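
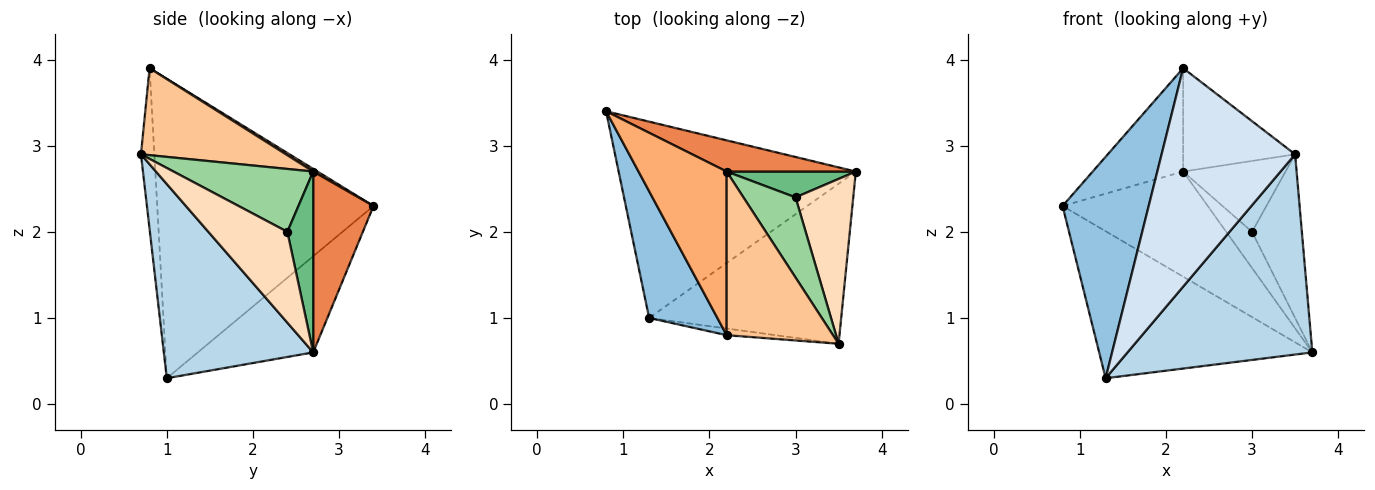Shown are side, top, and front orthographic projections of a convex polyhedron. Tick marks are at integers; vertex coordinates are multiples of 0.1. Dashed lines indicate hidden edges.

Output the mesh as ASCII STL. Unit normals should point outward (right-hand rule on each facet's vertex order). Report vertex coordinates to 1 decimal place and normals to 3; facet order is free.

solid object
 facet normal -0.309 0.570 -0.761
  outer loop
   vertex 1.3 1.0 0.3
   vertex 0.8 3.4 2.3
   vertex 3.7 2.7 0.6
  endloop
 endfacet
 facet normal -0.909 -0.362 0.207
  outer loop
   vertex 2.2 0.8 3.9
   vertex 0.8 3.4 2.3
   vertex 1.3 1.0 0.3
  endloop
 endfacet
 facet normal 0.534 -0.661 -0.528
  outer loop
   vertex 3.5 0.7 2.9
   vertex 1.3 1.0 0.3
   vertex 3.7 2.7 0.6
  endloop
 endfacet
 facet normal -0.100 -0.995 -0.030
  outer loop
   vertex 3.5 0.7 2.9
   vertex 2.2 0.8 3.9
   vertex 1.3 1.0 0.3
  endloop
 endfacet
 facet normal 0.370 0.891 0.264
  outer loop
   vertex 2.2 2.7 2.7
   vertex 3.7 2.7 0.6
   vertex 0.8 3.4 2.3
  endloop
 endfacet
 facet normal 0.025 0.534 0.845
  outer loop
   vertex 2.2 2.7 2.7
   vertex 0.8 3.4 2.3
   vertex 2.2 0.8 3.9
  endloop
 endfacet
 facet normal 0.569 0.439 0.695
  outer loop
   vertex 2.2 2.7 2.7
   vertex 2.2 0.8 3.9
   vertex 3.5 0.7 2.9
  endloop
 endfacet
 facet normal 0.745 0.470 0.473
  outer loop
   vertex 3.0 2.4 2.0
   vertex 3.5 0.7 2.9
   vertex 3.7 2.7 0.6
  endloop
 endfacet
 facet normal 0.631 0.631 0.451
  outer loop
   vertex 3.0 2.4 2.0
   vertex 3.7 2.7 0.6
   vertex 2.2 2.7 2.7
  endloop
 endfacet
 facet normal 0.671 0.491 0.556
  outer loop
   vertex 3.0 2.4 2.0
   vertex 2.2 2.7 2.7
   vertex 3.5 0.7 2.9
  endloop
 endfacet
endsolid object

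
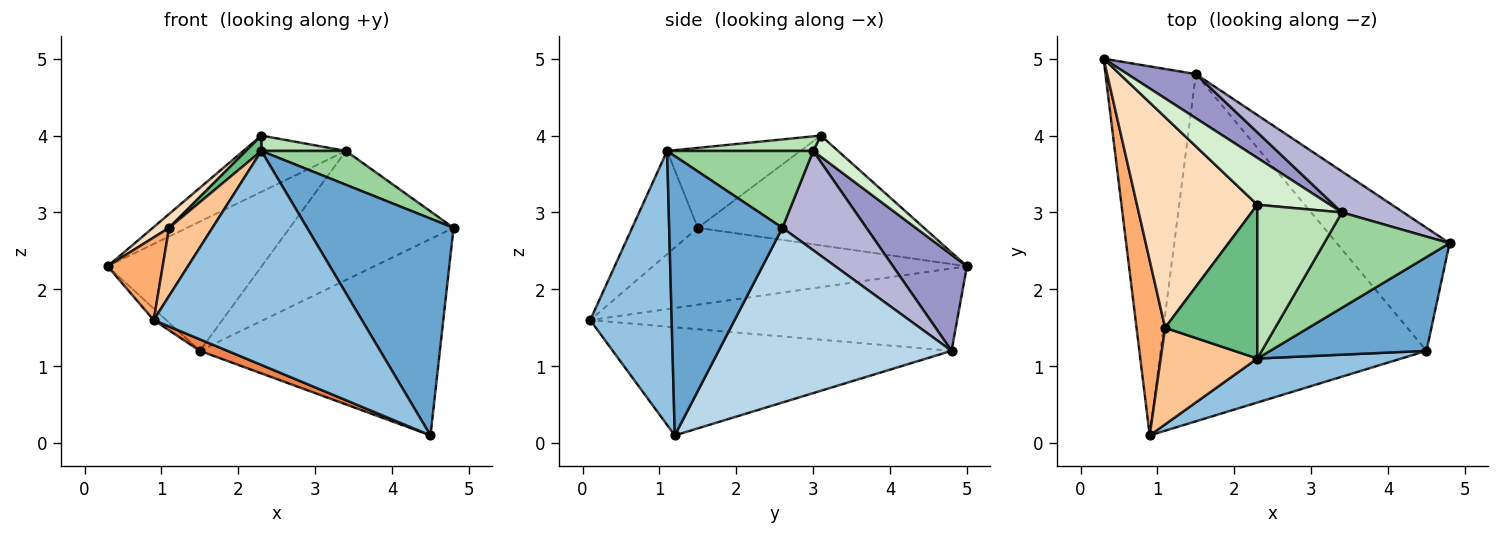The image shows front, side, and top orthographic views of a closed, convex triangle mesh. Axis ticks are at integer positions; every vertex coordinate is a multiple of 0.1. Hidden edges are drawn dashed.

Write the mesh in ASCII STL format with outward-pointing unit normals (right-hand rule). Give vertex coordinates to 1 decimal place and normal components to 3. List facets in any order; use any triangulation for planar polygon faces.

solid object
 facet normal 0.579 -0.749 0.324
  outer loop
   vertex 2.3 1.1 3.8
   vertex 4.5 1.2 0.1
   vertex 4.8 2.6 2.8
  endloop
 endfacet
 facet normal 0.358 -0.915 0.188
  outer loop
   vertex 2.3 1.1 3.8
   vertex 0.9 0.1 1.6
   vertex 4.5 1.2 0.1
  endloop
 endfacet
 facet normal 0.635 0.655 -0.410
  outer loop
   vertex 1.5 4.8 1.2
   vertex 4.8 2.6 2.8
   vertex 4.5 1.2 0.1
  endloop
 endfacet
 facet normal -0.673 0.023 -0.739
  outer loop
   vertex 1.5 4.8 1.2
   vertex 0.9 0.1 1.6
   vertex 0.3 5.0 2.3
  endloop
 endfacet
 facet normal -0.376 -0.031 -0.926
  outer loop
   vertex 1.5 4.8 1.2
   vertex 4.5 1.2 0.1
   vertex 0.9 0.1 1.6
  endloop
 endfacet
 facet normal -0.925 -0.162 0.344
  outer loop
   vertex 1.1 1.5 2.8
   vertex 0.3 5.0 2.3
   vertex 0.9 0.1 1.6
  endloop
 endfacet
 facet normal -0.658 -0.434 0.616
  outer loop
   vertex 1.1 1.5 2.8
   vertex 0.9 0.1 1.6
   vertex 2.3 1.1 3.8
  endloop
 endfacet
 facet normal -0.673 -0.048 0.738
  outer loop
   vertex 1.1 1.5 2.8
   vertex 2.3 3.1 4.0
   vertex 0.3 5.0 2.3
  endloop
 endfacet
 facet normal -0.653 -0.075 0.754
  outer loop
   vertex 1.1 1.5 2.8
   vertex 2.3 1.1 3.8
   vertex 2.3 3.1 4.0
  endloop
 endfacet
 facet normal 0.500 -0.290 0.816
  outer loop
   vertex 3.4 3.0 3.8
   vertex 2.3 1.1 3.8
   vertex 4.8 2.6 2.8
  endloop
 endfacet
 facet normal 0.169 -0.098 0.981
  outer loop
   vertex 3.4 3.0 3.8
   vertex 2.3 3.1 4.0
   vertex 2.3 1.1 3.8
  endloop
 endfacet
 facet normal 0.183 0.756 0.629
  outer loop
   vertex 3.4 3.0 3.8
   vertex 0.3 5.0 2.3
   vertex 2.3 3.1 4.0
  endloop
 endfacet
 facet normal 0.413 0.862 0.294
  outer loop
   vertex 3.4 3.0 3.8
   vertex 1.5 4.8 1.2
   vertex 0.3 5.0 2.3
  endloop
 endfacet
 facet normal 0.439 0.856 0.272
  outer loop
   vertex 3.4 3.0 3.8
   vertex 4.8 2.6 2.8
   vertex 1.5 4.8 1.2
  endloop
 endfacet
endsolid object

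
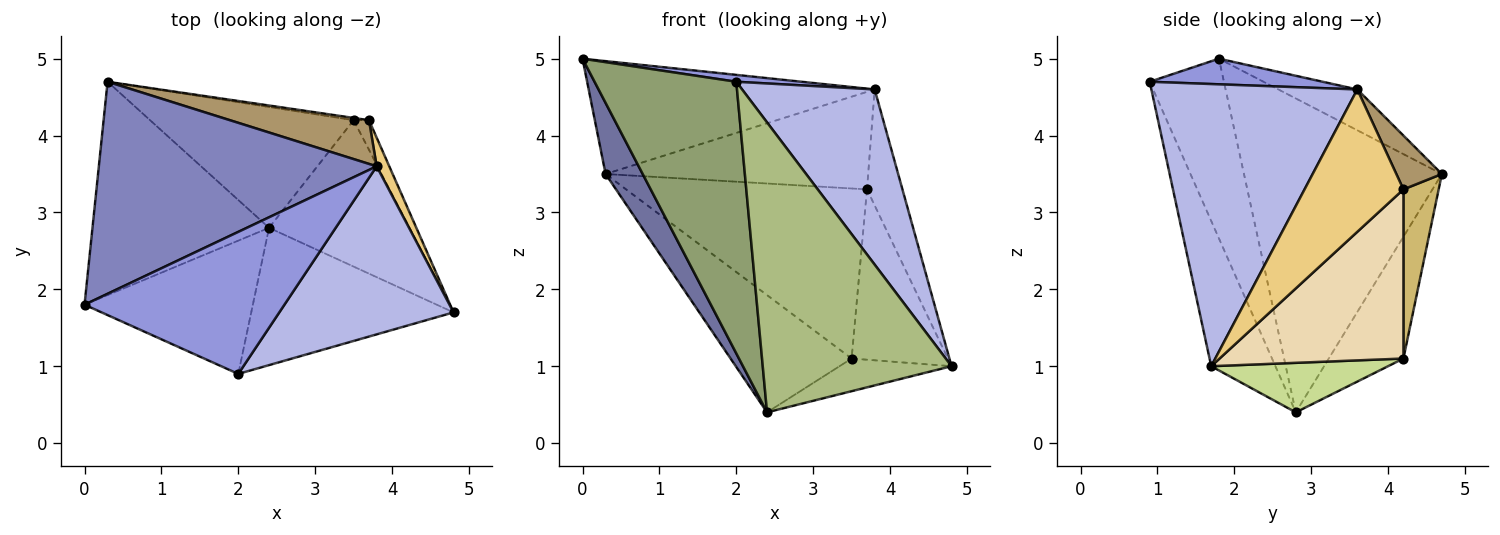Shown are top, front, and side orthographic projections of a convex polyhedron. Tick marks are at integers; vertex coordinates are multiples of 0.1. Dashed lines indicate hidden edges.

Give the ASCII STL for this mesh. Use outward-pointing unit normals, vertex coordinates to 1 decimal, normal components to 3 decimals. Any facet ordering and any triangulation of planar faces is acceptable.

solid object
 facet normal -0.860 -0.161 -0.484
  outer loop
   vertex 2.4 2.8 0.4
   vertex 0.0 1.8 5.0
   vertex 0.3 4.7 3.5
  endloop
 endfacet
 facet normal -0.129 0.466 0.875
  outer loop
   vertex 3.8 3.6 4.6
   vertex 0.3 4.7 3.5
   vertex 0.0 1.8 5.0
  endloop
 endfacet
 facet normal 0.127 -0.048 0.991
  outer loop
   vertex 2.0 0.9 4.7
   vertex 3.8 3.6 4.6
   vertex 0.0 1.8 5.0
  endloop
 endfacet
 facet normal 0.746 -0.480 0.461
  outer loop
   vertex 2.0 0.9 4.7
   vertex 4.8 1.7 1.0
   vertex 3.8 3.6 4.6
  endloop
 endfacet
 facet normal -0.425 -0.812 -0.399
  outer loop
   vertex 2.0 0.9 4.7
   vertex 0.0 1.8 5.0
   vertex 2.4 2.8 0.4
  endloop
 endfacet
 facet normal -0.294 -0.864 -0.409
  outer loop
   vertex 2.0 0.9 4.7
   vertex 2.4 2.8 0.4
   vertex 4.8 1.7 1.0
  endloop
 endfacet
 facet normal 0.325 0.206 -0.923
  outer loop
   vertex 3.5 4.2 1.1
   vertex 4.8 1.7 1.0
   vertex 2.4 2.8 0.4
  endloop
 endfacet
 facet normal -0.395 0.640 -0.659
  outer loop
   vertex 3.5 4.2 1.1
   vertex 2.4 2.8 0.4
   vertex 0.3 4.7 3.5
  endloop
 endfacet
 facet normal 0.156 0.901 0.404
  outer loop
   vertex 3.7 4.2 3.3
   vertex 0.3 4.7 3.5
   vertex 3.8 3.6 4.6
  endloop
 endfacet
 facet normal 0.145 0.989 -0.013
  outer loop
   vertex 3.7 4.2 3.3
   vertex 3.5 4.2 1.1
   vertex 0.3 4.7 3.5
  endloop
 endfacet
 facet normal 0.938 0.336 0.083
  outer loop
   vertex 3.7 4.2 3.3
   vertex 3.8 3.6 4.6
   vertex 4.8 1.7 1.0
  endloop
 endfacet
 facet normal 0.883 0.462 -0.080
  outer loop
   vertex 3.7 4.2 3.3
   vertex 4.8 1.7 1.0
   vertex 3.5 4.2 1.1
  endloop
 endfacet
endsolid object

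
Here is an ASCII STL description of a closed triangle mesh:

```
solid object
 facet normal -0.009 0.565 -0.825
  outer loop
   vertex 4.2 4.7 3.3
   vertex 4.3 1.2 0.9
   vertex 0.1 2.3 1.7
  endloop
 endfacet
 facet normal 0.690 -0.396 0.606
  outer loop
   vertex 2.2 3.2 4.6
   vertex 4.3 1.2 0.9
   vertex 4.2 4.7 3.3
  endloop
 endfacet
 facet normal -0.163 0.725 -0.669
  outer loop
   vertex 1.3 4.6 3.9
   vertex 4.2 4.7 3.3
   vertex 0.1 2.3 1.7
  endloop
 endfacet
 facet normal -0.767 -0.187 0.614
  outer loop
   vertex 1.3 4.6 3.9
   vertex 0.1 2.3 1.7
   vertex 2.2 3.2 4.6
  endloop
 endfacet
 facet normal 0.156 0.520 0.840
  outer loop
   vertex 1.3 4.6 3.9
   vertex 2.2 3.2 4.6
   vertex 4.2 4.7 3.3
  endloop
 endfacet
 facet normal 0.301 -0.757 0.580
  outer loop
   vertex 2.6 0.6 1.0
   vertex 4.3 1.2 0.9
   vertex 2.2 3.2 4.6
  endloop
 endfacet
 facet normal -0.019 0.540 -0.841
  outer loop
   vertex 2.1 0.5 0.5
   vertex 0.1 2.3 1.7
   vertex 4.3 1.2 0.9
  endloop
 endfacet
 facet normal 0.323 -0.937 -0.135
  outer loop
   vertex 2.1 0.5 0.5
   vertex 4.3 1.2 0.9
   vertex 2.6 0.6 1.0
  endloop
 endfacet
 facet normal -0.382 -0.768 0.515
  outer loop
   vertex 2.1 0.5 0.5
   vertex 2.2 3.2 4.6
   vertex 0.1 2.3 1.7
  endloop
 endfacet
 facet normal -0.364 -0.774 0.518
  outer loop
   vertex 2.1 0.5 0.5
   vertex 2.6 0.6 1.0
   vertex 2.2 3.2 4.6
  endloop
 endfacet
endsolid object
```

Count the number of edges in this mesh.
15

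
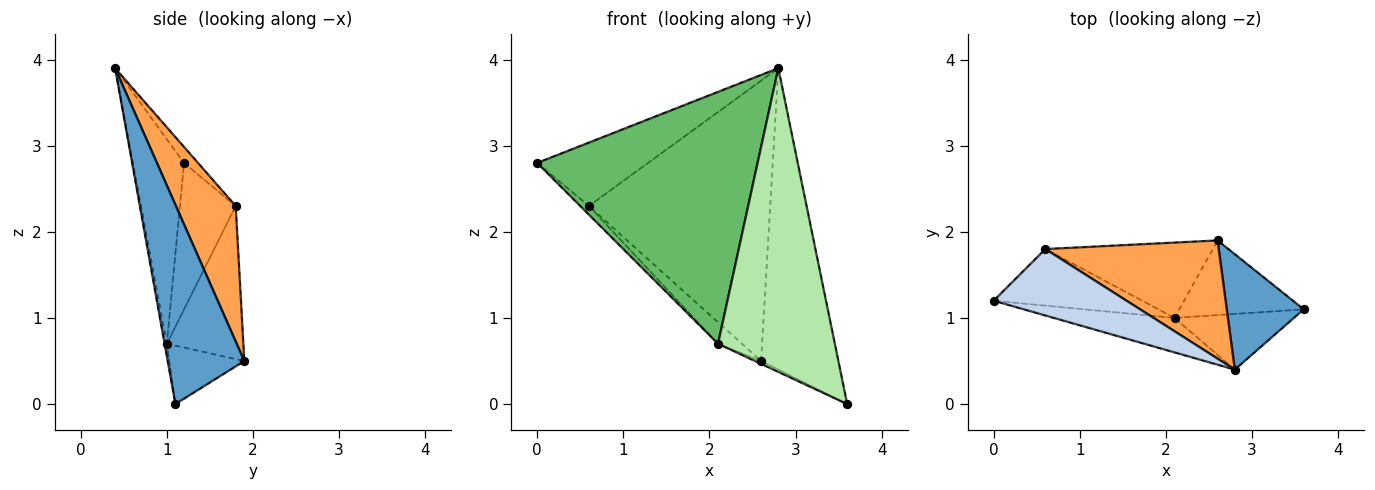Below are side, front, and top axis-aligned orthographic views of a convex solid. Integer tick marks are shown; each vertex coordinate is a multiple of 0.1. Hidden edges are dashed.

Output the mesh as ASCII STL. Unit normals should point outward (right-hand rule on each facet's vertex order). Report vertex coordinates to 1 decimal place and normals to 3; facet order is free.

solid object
 facet normal 0.679 0.685 0.262
  outer loop
   vertex 2.8 0.4 3.9
   vertex 3.6 1.1 0.0
   vertex 2.6 1.9 0.5
  endloop
 endfacet
 facet normal -0.087 0.688 0.721
  outer loop
   vertex 0.6 1.8 2.3
   vertex 0.0 1.2 2.8
   vertex 2.8 0.4 3.9
  endloop
 endfacet
 facet normal 0.291 0.882 0.372
  outer loop
   vertex 0.6 1.8 2.3
   vertex 2.8 0.4 3.9
   vertex 2.6 1.9 0.5
  endloop
 endfacet
 facet normal -0.425 0.035 -0.905
  outer loop
   vertex 2.1 1.0 0.7
   vertex 2.6 1.9 0.5
   vertex 3.6 1.1 0.0
  endloop
 endfacet
 facet normal -0.224 -0.966 -0.132
  outer loop
   vertex 2.1 1.0 0.7
   vertex 2.8 0.4 3.9
   vertex 0.0 1.2 2.8
  endloop
 endfacet
 facet normal -0.019 -0.983 -0.180
  outer loop
   vertex 2.1 1.0 0.7
   vertex 3.6 1.1 0.0
   vertex 2.8 0.4 3.9
  endloop
 endfacet
 facet normal -0.698 0.108 -0.708
  outer loop
   vertex 2.1 1.0 0.7
   vertex 0.0 1.2 2.8
   vertex 0.6 1.8 2.3
  endloop
 endfacet
 facet normal -0.660 0.206 -0.722
  outer loop
   vertex 2.1 1.0 0.7
   vertex 0.6 1.8 2.3
   vertex 2.6 1.9 0.5
  endloop
 endfacet
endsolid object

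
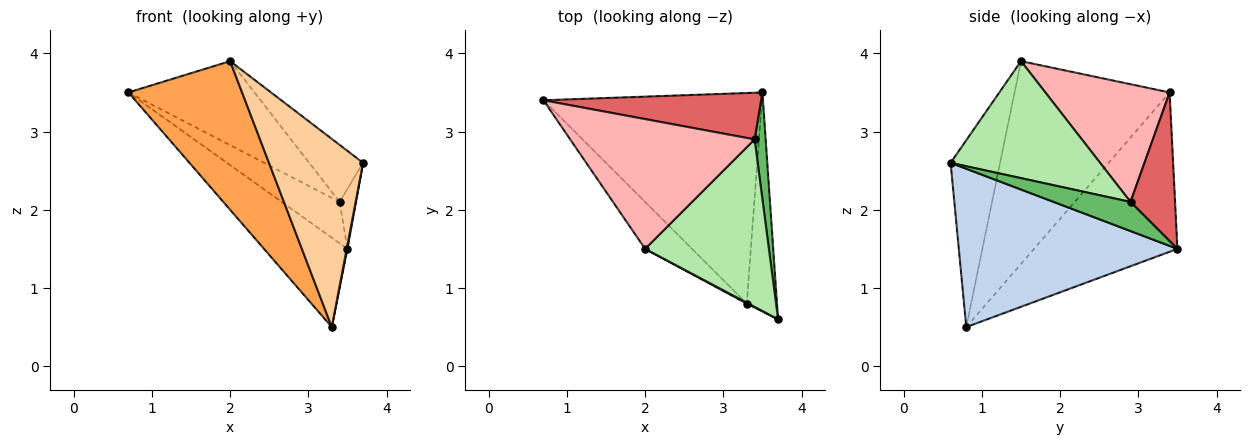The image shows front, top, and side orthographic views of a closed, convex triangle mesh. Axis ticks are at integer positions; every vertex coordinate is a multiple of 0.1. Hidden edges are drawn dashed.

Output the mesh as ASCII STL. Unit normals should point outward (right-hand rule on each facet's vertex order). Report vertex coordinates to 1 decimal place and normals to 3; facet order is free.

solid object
 facet normal -0.557 0.324 -0.764
  outer loop
   vertex 3.3 0.8 0.5
   vertex 0.7 3.4 3.5
   vertex 3.5 3.5 1.5
  endloop
 endfacet
 facet normal 0.982 -0.003 -0.187
  outer loop
   vertex 3.3 0.8 0.5
   vertex 3.5 3.5 1.5
   vertex 3.7 0.6 2.6
  endloop
 endfacet
 facet normal -0.793 -0.581 -0.184
  outer loop
   vertex 2.0 1.5 3.9
   vertex 0.7 3.4 3.5
   vertex 3.3 0.8 0.5
  endloop
 endfacet
 facet normal -0.465 -0.885 0.004
  outer loop
   vertex 2.0 1.5 3.9
   vertex 3.3 0.8 0.5
   vertex 3.7 0.6 2.6
  endloop
 endfacet
 facet normal 0.917 0.195 0.348
  outer loop
   vertex 3.4 2.9 2.1
   vertex 3.7 0.6 2.6
   vertex 3.5 3.5 1.5
  endloop
 endfacet
 facet normal 0.667 0.240 0.705
  outer loop
   vertex 3.4 2.9 2.1
   vertex 2.0 1.5 3.9
   vertex 3.7 0.6 2.6
  endloop
 endfacet
 facet normal 0.455 0.591 0.666
  outer loop
   vertex 3.4 2.9 2.1
   vertex 3.5 3.5 1.5
   vertex 0.7 3.4 3.5
  endloop
 endfacet
 facet normal 0.472 0.479 0.740
  outer loop
   vertex 3.4 2.9 2.1
   vertex 0.7 3.4 3.5
   vertex 2.0 1.5 3.9
  endloop
 endfacet
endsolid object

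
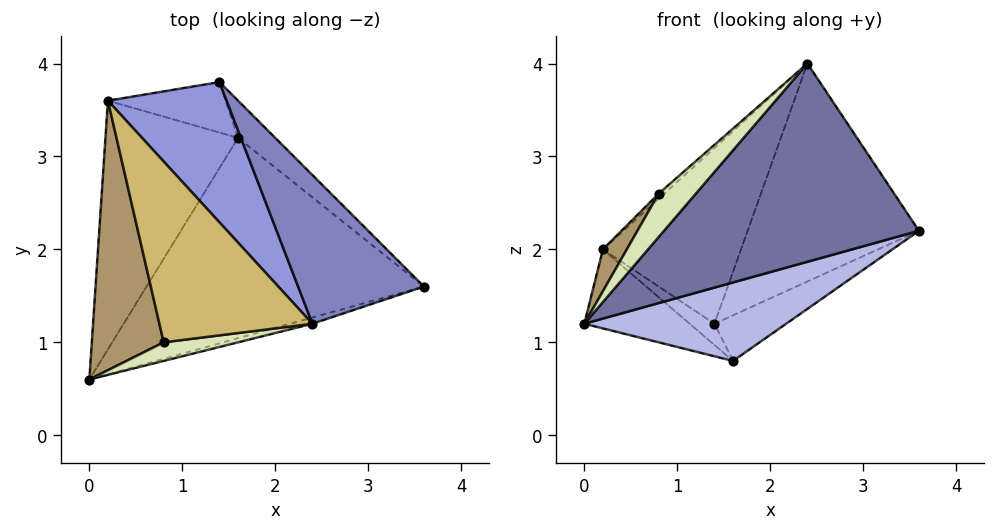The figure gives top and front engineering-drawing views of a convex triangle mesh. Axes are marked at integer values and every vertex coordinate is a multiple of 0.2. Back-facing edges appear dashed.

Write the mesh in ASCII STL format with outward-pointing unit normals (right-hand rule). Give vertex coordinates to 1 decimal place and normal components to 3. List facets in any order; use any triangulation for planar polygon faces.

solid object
 facet normal 0.275 -0.961 -0.030
  outer loop
   vertex 2.4 1.2 4.0
   vertex 0.0 0.6 1.2
   vertex 3.6 1.6 2.2
  endloop
 endfacet
 facet normal 0.495 0.718 0.490
  outer loop
   vertex 2.4 1.2 4.0
   vertex 3.6 1.6 2.2
   vertex 1.4 3.8 1.2
  endloop
 endfacet
 facet normal 0.275 0.752 0.600
  outer loop
   vertex 0.2 3.6 2.0
   vertex 2.4 1.2 4.0
   vertex 1.4 3.8 1.2
  endloop
 endfacet
 facet normal 0.339 -0.343 -0.876
  outer loop
   vertex 1.6 3.2 0.8
   vertex 3.6 1.6 2.2
   vertex 0.0 0.6 1.2
  endloop
 endfacet
 facet normal 0.728 0.531 -0.433
  outer loop
   vertex 1.6 3.2 0.8
   vertex 1.4 3.8 1.2
   vertex 3.6 1.6 2.2
  endloop
 endfacet
 facet normal -0.590 0.245 -0.770
  outer loop
   vertex 1.6 3.2 0.8
   vertex 0.0 0.6 1.2
   vertex 0.2 3.6 2.0
  endloop
 endfacet
 facet normal -0.562 0.321 -0.762
  outer loop
   vertex 1.6 3.2 0.8
   vertex 0.2 3.6 2.0
   vertex 1.4 3.8 1.2
  endloop
 endfacet
 facet normal -0.224 -0.896 0.384
  outer loop
   vertex 0.8 1.0 2.6
   vertex 0.0 0.6 1.2
   vertex 2.4 1.2 4.0
  endloop
 endfacet
 facet normal -0.856 -0.079 0.512
  outer loop
   vertex 0.8 1.0 2.6
   vertex 0.2 3.6 2.0
   vertex 0.0 0.6 1.2
  endloop
 endfacet
 facet normal -0.660 0.021 0.751
  outer loop
   vertex 0.8 1.0 2.6
   vertex 2.4 1.2 4.0
   vertex 0.2 3.6 2.0
  endloop
 endfacet
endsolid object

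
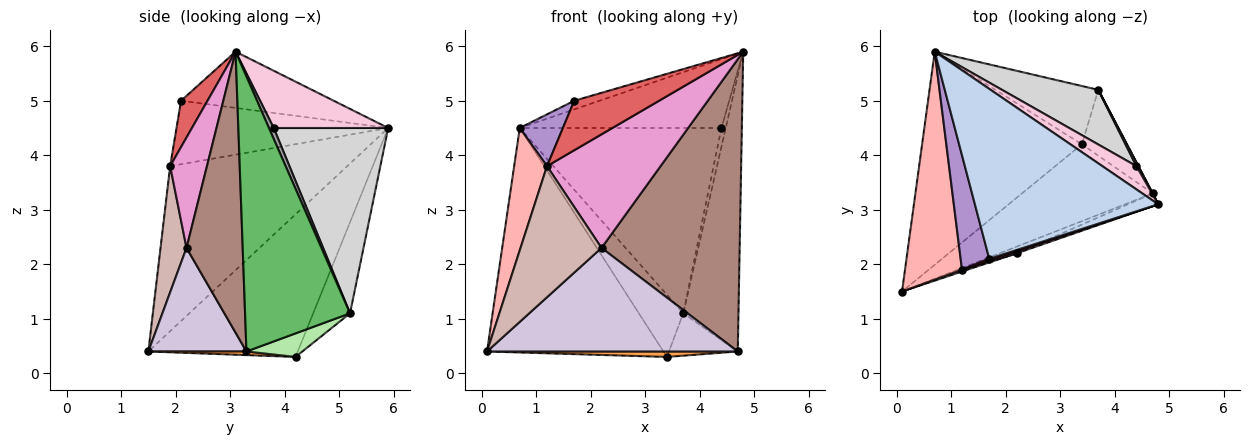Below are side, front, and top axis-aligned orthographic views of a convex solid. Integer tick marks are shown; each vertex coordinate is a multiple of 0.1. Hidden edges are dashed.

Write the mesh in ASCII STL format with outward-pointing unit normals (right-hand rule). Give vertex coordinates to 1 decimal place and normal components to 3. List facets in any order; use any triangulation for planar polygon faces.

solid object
 facet normal -0.523 0.618 -0.587
  outer loop
   vertex 3.4 4.2 0.3
   vertex 0.1 1.5 0.4
   vertex 0.7 5.9 4.5
  endloop
 endfacet
 facet normal -0.293 0.049 0.955
  outer loop
   vertex 1.7 2.1 5.0
   vertex 4.8 3.1 5.9
   vertex 0.7 5.9 4.5
  endloop
 endfacet
 facet normal 0.028 -0.071 -0.997
  outer loop
   vertex 4.7 3.3 0.4
   vertex 0.1 1.5 0.4
   vertex 3.4 4.2 0.3
  endloop
 endfacet
 facet normal -0.518 0.624 -0.585
  outer loop
   vertex 3.7 5.2 1.1
   vertex 3.4 4.2 0.3
   vertex 0.7 5.9 4.5
  endloop
 endfacet
 facet normal 0.885 0.466 0.001
  outer loop
   vertex 3.7 5.2 1.1
   vertex 4.8 3.1 5.9
   vertex 4.7 3.3 0.4
  endloop
 endfacet
 facet normal 0.402 0.495 -0.770
  outer loop
   vertex 3.7 5.2 1.1
   vertex 4.7 3.3 0.4
   vertex 3.4 4.2 0.3
  endloop
 endfacet
 facet normal 0.298 -0.954 0.035
  outer loop
   vertex 1.2 1.9 3.8
   vertex 4.8 3.1 5.9
   vertex 1.7 2.1 5.0
  endloop
 endfacet
 facet normal -0.931 -0.173 0.322
  outer loop
   vertex 1.2 1.9 3.8
   vertex 0.7 5.9 4.5
   vertex 0.1 1.5 0.4
  endloop
 endfacet
 facet normal -0.896 -0.183 0.404
  outer loop
   vertex 1.2 1.9 3.8
   vertex 1.7 2.1 5.0
   vertex 0.7 5.9 4.5
  endloop
 endfacet
 facet normal 0.364 -0.930 -0.060
  outer loop
   vertex 2.2 2.2 2.3
   vertex 0.1 1.5 0.4
   vertex 4.7 3.3 0.4
  endloop
 endfacet
 facet normal 0.376 -0.926 -0.041
  outer loop
   vertex 2.2 2.2 2.3
   vertex 4.7 3.3 0.4
   vertex 4.8 3.1 5.9
  endloop
 endfacet
 facet normal 0.305 -0.952 0.013
  outer loop
   vertex 2.2 2.2 2.3
   vertex 1.2 1.9 3.8
   vertex 0.1 1.5 0.4
  endloop
 endfacet
 facet normal 0.308 -0.951 0.015
  outer loop
   vertex 2.2 2.2 2.3
   vertex 4.8 3.1 5.9
   vertex 1.2 1.9 3.8
  endloop
 endfacet
 facet normal 0.474 0.834 0.282
  outer loop
   vertex 4.4 3.8 4.5
   vertex 0.7 5.9 4.5
   vertex 4.8 3.1 5.9
  endloop
 endfacet
 facet normal 0.736 0.666 0.123
  outer loop
   vertex 4.4 3.8 4.5
   vertex 4.8 3.1 5.9
   vertex 3.7 5.2 1.1
  endloop
 endfacet
 facet normal 0.478 0.842 0.248
  outer loop
   vertex 4.4 3.8 4.5
   vertex 3.7 5.2 1.1
   vertex 0.7 5.9 4.5
  endloop
 endfacet
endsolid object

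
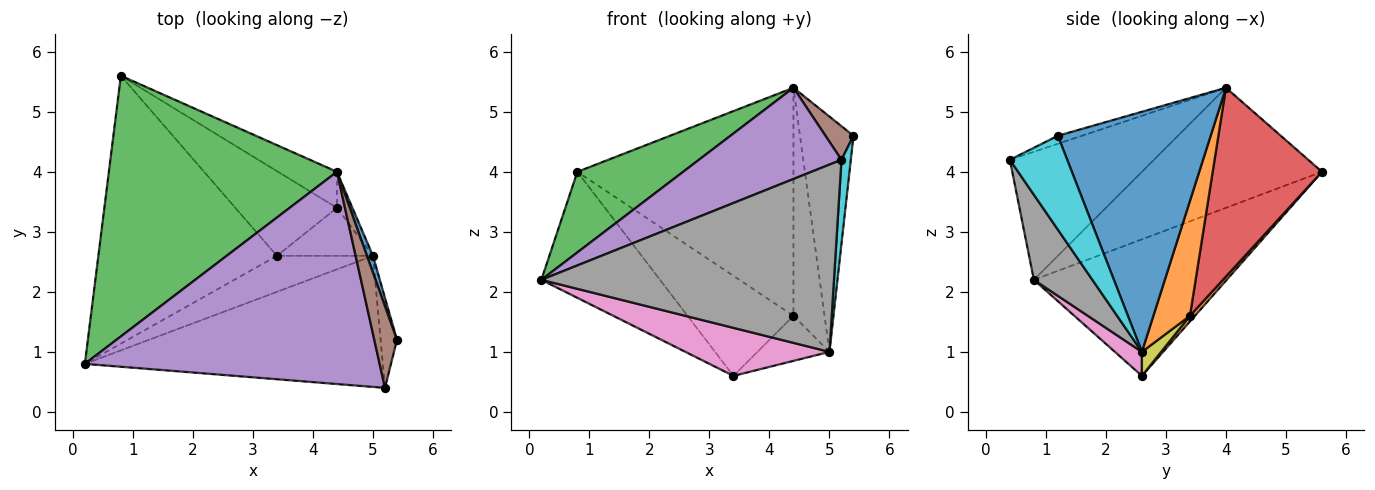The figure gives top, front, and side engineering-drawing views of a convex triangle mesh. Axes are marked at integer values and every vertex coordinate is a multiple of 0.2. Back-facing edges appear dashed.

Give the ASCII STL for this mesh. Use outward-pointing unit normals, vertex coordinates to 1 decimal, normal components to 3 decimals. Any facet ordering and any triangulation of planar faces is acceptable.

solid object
 facet normal -0.569 0.350 -0.744
  outer loop
   vertex 3.4 2.6 0.6
   vertex 0.2 0.8 2.2
   vertex 0.8 5.6 4.0
  endloop
 endfacet
 facet normal 0.036 0.763 -0.646
  outer loop
   vertex 4.4 3.4 1.6
   vertex 3.4 2.6 0.6
   vertex 0.8 5.6 4.0
  endloop
 endfacet
 facet normal -0.449 -0.264 0.854
  outer loop
   vertex 4.4 4.0 5.4
   vertex 0.8 5.6 4.0
   vertex 0.2 0.8 2.2
  endloop
 endfacet
 facet normal 0.447 0.884 -0.140
  outer loop
   vertex 4.4 4.0 5.4
   vertex 4.4 3.4 1.6
   vertex 0.8 5.6 4.0
  endloop
 endfacet
 facet normal -0.371 -0.367 0.853
  outer loop
   vertex 5.2 0.4 4.2
   vertex 4.4 4.0 5.4
   vertex 0.2 0.8 2.2
  endloop
 endfacet
 facet normal -0.310 -0.362 0.879
  outer loop
   vertex 5.2 0.4 4.2
   vertex 5.4 1.2 4.6
   vertex 4.4 4.0 5.4
  endloop
 endfacet
 facet normal 0.148 -0.791 -0.593
  outer loop
   vertex 5.0 2.6 1.0
   vertex 0.2 0.8 2.2
   vertex 3.4 2.6 0.6
  endloop
 endfacet
 facet normal 0.162 -0.808 -0.566
  outer loop
   vertex 5.0 2.6 1.0
   vertex 5.2 0.4 4.2
   vertex 0.2 0.8 2.2
  endloop
 endfacet
 facet normal 0.179 0.673 -0.718
  outer loop
   vertex 5.0 2.6 1.0
   vertex 3.4 2.6 0.6
   vertex 4.4 3.4 1.6
  endloop
 endfacet
 facet normal 0.973 -0.158 -0.170
  outer loop
   vertex 5.0 2.6 1.0
   vertex 5.4 1.2 4.6
   vertex 5.2 0.4 4.2
  endloop
 endfacet
 facet normal 0.944 0.330 0.024
  outer loop
   vertex 5.0 2.6 1.0
   vertex 4.4 4.0 5.4
   vertex 5.4 1.2 4.6
  endloop
 endfacet
 facet normal 0.758 0.645 -0.102
  outer loop
   vertex 5.0 2.6 1.0
   vertex 4.4 3.4 1.6
   vertex 4.4 4.0 5.4
  endloop
 endfacet
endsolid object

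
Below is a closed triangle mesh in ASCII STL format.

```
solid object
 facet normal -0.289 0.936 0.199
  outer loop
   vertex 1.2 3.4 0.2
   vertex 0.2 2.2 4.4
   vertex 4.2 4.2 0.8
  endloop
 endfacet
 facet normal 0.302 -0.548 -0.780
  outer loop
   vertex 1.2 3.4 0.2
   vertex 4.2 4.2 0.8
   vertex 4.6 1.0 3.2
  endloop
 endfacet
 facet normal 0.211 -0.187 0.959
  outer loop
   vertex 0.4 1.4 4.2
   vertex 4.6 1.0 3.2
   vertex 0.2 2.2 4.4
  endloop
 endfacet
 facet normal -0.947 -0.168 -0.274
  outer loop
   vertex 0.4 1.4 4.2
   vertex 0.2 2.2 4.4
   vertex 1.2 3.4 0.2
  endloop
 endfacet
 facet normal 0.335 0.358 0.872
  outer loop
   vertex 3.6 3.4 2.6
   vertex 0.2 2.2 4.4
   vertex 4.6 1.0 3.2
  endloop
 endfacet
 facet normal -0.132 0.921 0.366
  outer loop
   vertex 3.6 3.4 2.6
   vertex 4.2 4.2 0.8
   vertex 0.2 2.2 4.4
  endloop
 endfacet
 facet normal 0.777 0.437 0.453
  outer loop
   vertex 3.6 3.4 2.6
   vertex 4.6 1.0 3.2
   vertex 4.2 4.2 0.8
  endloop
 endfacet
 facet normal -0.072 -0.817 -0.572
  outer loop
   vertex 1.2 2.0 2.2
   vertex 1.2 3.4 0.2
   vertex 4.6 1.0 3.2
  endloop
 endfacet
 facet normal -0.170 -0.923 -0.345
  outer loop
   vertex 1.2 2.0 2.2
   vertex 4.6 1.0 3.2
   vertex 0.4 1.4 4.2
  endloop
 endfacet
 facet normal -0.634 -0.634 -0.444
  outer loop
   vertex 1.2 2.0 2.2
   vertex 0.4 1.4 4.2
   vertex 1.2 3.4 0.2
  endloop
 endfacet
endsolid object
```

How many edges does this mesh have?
15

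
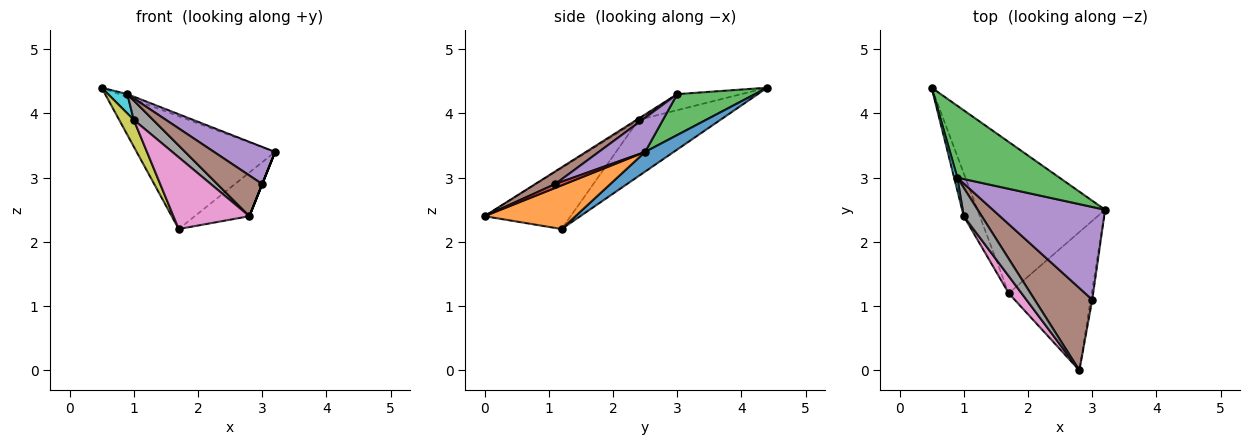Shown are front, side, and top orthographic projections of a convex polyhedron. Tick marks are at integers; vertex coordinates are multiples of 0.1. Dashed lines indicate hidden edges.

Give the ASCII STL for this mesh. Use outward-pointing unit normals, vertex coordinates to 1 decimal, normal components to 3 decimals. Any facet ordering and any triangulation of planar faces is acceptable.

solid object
 facet normal 0.123 0.593 -0.796
  outer loop
   vertex 1.7 1.2 2.2
   vertex 0.5 4.4 4.4
   vertex 3.2 2.5 3.4
  endloop
 endfacet
 facet normal 0.449 0.269 -0.852
  outer loop
   vertex 1.7 1.2 2.2
   vertex 3.2 2.5 3.4
   vertex 2.8 0.0 2.4
  endloop
 endfacet
 facet normal 0.372 0.040 0.928
  outer loop
   vertex 0.9 3.0 4.3
   vertex 3.2 2.5 3.4
   vertex 0.5 4.4 4.4
  endloop
 endfacet
 facet normal 0.928 0.000 -0.371
  outer loop
   vertex 3.0 1.1 2.9
   vertex 2.8 0.0 2.4
   vertex 3.2 2.5 3.4
  endloop
 endfacet
 facet normal 0.272 -0.358 0.893
  outer loop
   vertex 3.0 1.1 2.9
   vertex 3.2 2.5 3.4
   vertex 0.9 3.0 4.3
  endloop
 endfacet
 facet normal 0.193 -0.435 0.880
  outer loop
   vertex 3.0 1.1 2.9
   vertex 0.9 3.0 4.3
   vertex 2.8 0.0 2.4
  endloop
 endfacet
 facet normal -0.741 -0.653 0.156
  outer loop
   vertex 1.0 2.4 3.9
   vertex 1.7 1.2 2.2
   vertex 2.8 0.0 2.4
  endloop
 endfacet
 facet normal -0.059 -0.561 0.826
  outer loop
   vertex 1.0 2.4 3.9
   vertex 2.8 0.0 2.4
   vertex 0.9 3.0 4.3
  endloop
 endfacet
 facet normal -0.948 -0.169 -0.271
  outer loop
   vertex 1.0 2.4 3.9
   vertex 0.5 4.4 4.4
   vertex 1.7 1.2 2.2
  endloop
 endfacet
 facet normal -0.941 -0.282 0.188
  outer loop
   vertex 1.0 2.4 3.9
   vertex 0.9 3.0 4.3
   vertex 0.5 4.4 4.4
  endloop
 endfacet
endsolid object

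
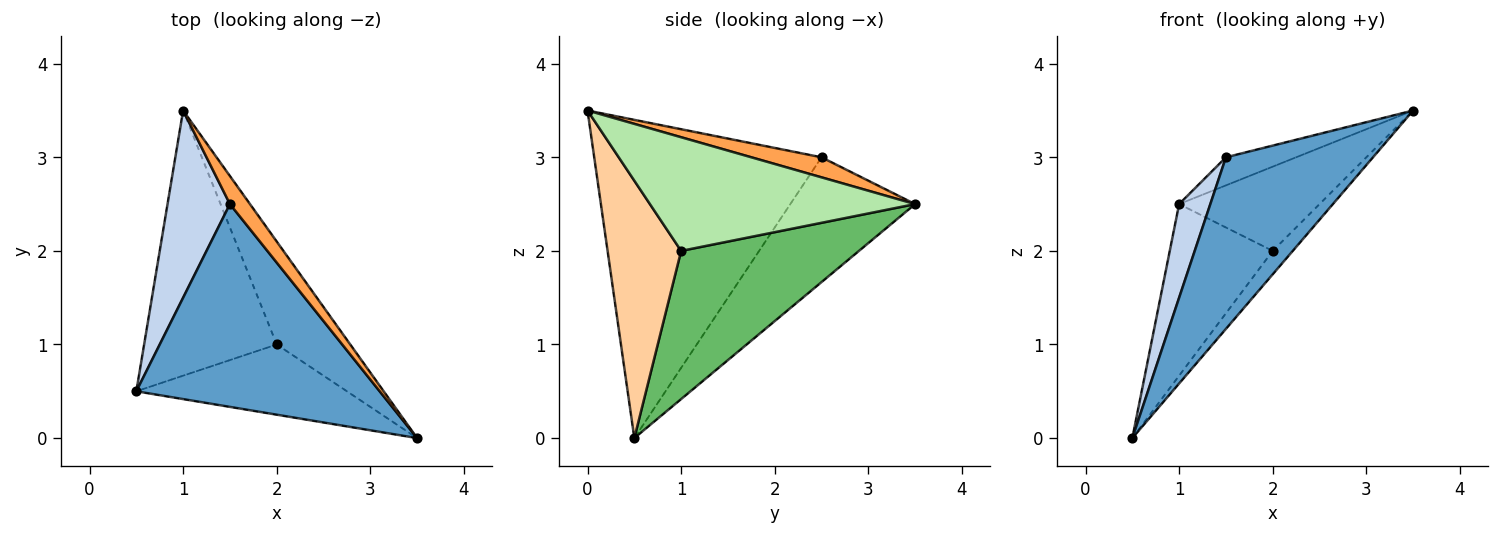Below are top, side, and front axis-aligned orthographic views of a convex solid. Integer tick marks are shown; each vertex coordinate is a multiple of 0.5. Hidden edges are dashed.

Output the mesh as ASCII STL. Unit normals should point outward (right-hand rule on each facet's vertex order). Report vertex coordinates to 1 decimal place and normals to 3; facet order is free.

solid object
 facet normal -0.706 -0.457 0.540
  outer loop
   vertex 1.5 2.5 3.0
   vertex 0.5 0.5 0.0
   vertex 3.5 0.0 3.5
  endloop
 endfacet
 facet normal -0.873 -0.218 0.436
  outer loop
   vertex 1.5 2.5 3.0
   vertex 1.0 3.5 2.5
   vertex 0.5 0.5 0.0
  endloop
 endfacet
 facet normal 0.577 0.577 0.577
  outer loop
   vertex 1.5 2.5 3.0
   vertex 3.5 0.0 3.5
   vertex 1.0 3.5 2.5
  endloop
 endfacet
 facet normal 0.757 0.207 -0.620
  outer loop
   vertex 2.0 1.0 2.0
   vertex 3.5 0.0 3.5
   vertex 0.5 0.5 0.0
  endloop
 endfacet
 facet normal 0.684 0.396 -0.612
  outer loop
   vertex 2.0 1.0 2.0
   vertex 0.5 0.5 0.0
   vertex 1.0 3.5 2.5
  endloop
 endfacet
 facet normal 0.767 0.406 -0.496
  outer loop
   vertex 2.0 1.0 2.0
   vertex 1.0 3.5 2.5
   vertex 3.5 0.0 3.5
  endloop
 endfacet
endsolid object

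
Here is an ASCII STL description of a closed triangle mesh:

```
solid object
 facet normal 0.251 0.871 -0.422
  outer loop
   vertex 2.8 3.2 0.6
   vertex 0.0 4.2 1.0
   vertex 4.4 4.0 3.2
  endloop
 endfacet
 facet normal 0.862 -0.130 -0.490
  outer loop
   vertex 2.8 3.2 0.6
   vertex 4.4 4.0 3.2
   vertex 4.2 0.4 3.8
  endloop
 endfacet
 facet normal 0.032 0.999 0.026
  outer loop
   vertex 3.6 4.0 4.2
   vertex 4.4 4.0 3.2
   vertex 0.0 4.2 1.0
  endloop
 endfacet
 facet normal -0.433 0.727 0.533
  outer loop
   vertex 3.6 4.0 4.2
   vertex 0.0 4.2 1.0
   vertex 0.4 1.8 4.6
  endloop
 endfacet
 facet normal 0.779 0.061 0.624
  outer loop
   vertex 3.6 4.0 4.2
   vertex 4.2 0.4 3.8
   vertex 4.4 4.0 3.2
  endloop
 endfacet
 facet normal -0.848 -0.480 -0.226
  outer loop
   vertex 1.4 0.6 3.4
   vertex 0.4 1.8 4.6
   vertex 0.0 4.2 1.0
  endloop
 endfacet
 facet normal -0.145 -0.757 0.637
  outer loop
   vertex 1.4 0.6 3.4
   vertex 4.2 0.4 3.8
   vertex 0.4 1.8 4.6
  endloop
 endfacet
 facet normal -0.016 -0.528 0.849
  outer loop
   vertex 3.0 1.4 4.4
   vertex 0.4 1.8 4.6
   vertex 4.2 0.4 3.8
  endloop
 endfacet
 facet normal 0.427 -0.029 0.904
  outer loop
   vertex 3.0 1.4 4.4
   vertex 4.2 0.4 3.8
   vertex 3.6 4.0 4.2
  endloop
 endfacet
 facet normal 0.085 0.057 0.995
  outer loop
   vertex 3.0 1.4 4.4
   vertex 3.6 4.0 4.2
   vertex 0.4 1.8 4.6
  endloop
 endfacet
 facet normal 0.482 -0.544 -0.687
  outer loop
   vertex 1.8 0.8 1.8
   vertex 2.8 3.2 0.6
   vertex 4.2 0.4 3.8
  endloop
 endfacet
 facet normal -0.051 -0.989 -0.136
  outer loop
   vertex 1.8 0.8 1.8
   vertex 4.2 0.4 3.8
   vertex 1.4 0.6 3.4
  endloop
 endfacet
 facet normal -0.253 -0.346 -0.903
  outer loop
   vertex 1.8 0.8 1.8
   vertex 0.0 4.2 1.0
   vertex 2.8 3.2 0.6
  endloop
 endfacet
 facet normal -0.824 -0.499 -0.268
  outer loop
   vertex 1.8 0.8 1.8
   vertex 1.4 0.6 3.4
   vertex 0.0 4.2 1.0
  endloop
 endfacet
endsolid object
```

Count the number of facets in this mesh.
14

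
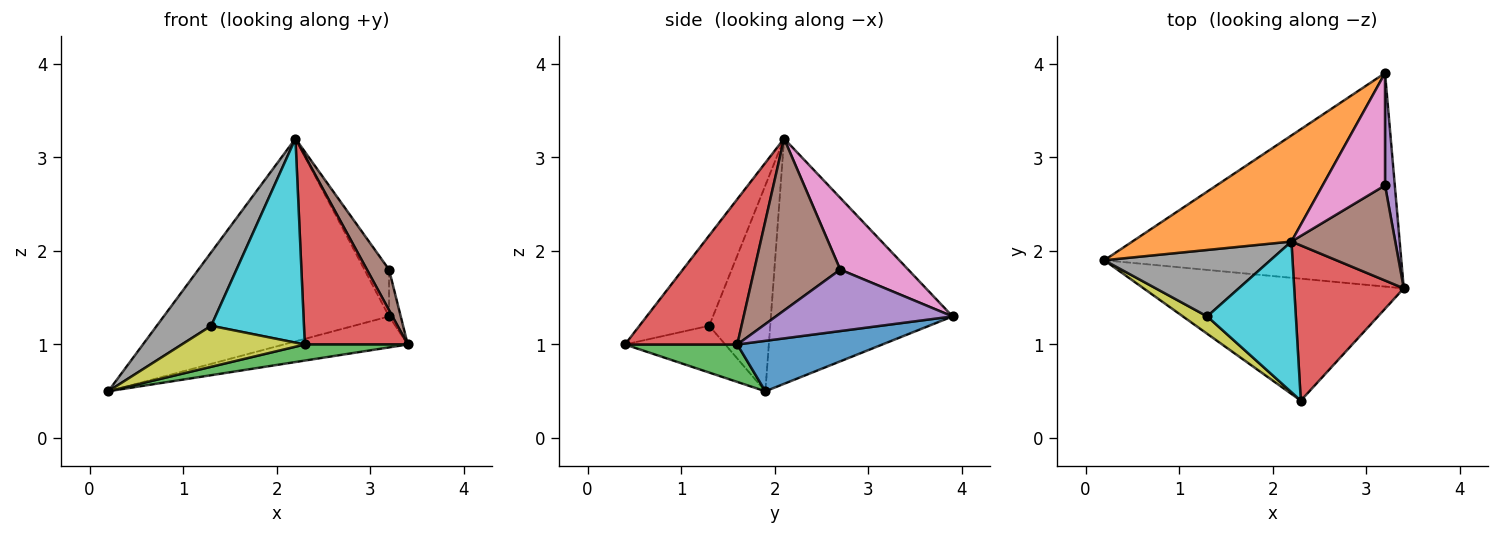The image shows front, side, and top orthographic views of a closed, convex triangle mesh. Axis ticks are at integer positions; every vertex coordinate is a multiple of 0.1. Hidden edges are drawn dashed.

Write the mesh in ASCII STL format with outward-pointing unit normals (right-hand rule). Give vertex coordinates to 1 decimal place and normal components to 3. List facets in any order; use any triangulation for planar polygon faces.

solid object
 facet normal 0.166 0.142 -0.976
  outer loop
   vertex 3.2 3.9 1.3
   vertex 3.4 1.6 1.0
   vertex 0.2 1.9 0.5
  endloop
 endfacet
 facet normal -0.581 0.721 0.377
  outer loop
   vertex 2.2 2.1 3.2
   vertex 3.2 3.9 1.3
   vertex 0.2 1.9 0.5
  endloop
 endfacet
 facet normal 0.141 -0.129 -0.981
  outer loop
   vertex 2.3 0.4 1.0
   vertex 0.2 1.9 0.5
   vertex 3.4 1.6 1.0
  endloop
 endfacet
 facet normal 0.644 -0.591 0.486
  outer loop
   vertex 2.3 0.4 1.0
   vertex 3.4 1.6 1.0
   vertex 2.2 2.1 3.2
  endloop
 endfacet
 facet normal 0.985 0.065 0.157
  outer loop
   vertex 3.2 2.7 1.8
   vertex 3.4 1.6 1.0
   vertex 3.2 3.9 1.3
  endloop
 endfacet
 facet normal 0.836 -0.215 0.505
  outer loop
   vertex 3.2 2.7 1.8
   vertex 2.2 2.1 3.2
   vertex 3.4 1.6 1.0
  endloop
 endfacet
 facet normal 0.728 0.264 0.633
  outer loop
   vertex 3.2 2.7 1.8
   vertex 3.2 3.9 1.3
   vertex 2.2 2.1 3.2
  endloop
 endfacet
 facet normal -0.639 -0.570 0.516
  outer loop
   vertex 1.3 1.3 1.2
   vertex 2.2 2.1 3.2
   vertex 0.2 1.9 0.5
  endloop
 endfacet
 facet normal -0.600 -0.736 0.312
  outer loop
   vertex 1.3 1.3 1.2
   vertex 0.2 1.9 0.5
   vertex 2.3 0.4 1.0
  endloop
 endfacet
 facet normal -0.518 -0.688 0.508
  outer loop
   vertex 1.3 1.3 1.2
   vertex 2.3 0.4 1.0
   vertex 2.2 2.1 3.2
  endloop
 endfacet
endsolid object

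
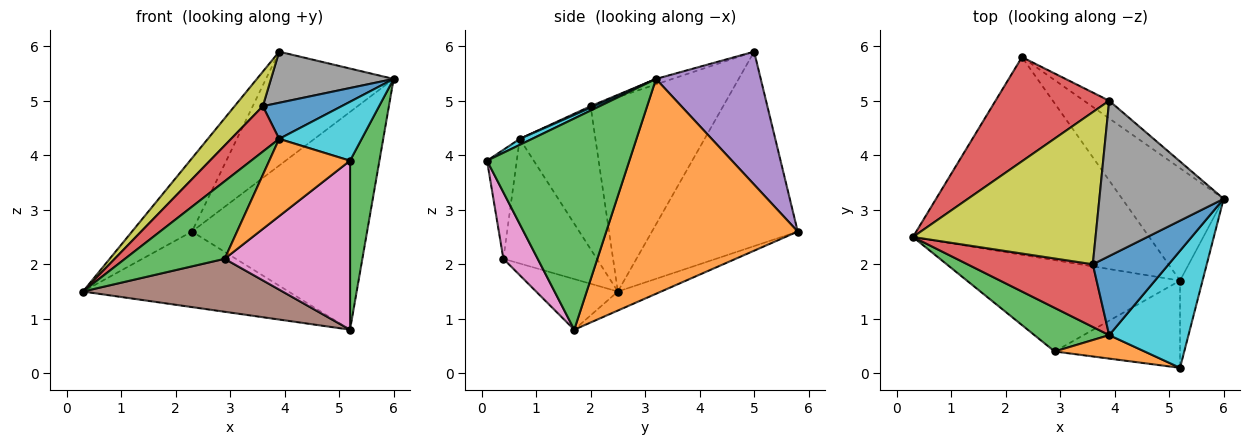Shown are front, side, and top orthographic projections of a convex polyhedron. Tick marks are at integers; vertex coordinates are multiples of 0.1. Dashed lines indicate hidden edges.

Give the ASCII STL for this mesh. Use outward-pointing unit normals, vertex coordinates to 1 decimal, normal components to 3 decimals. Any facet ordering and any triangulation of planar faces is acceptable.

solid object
 facet normal -0.075 0.356 -0.932
  outer loop
   vertex 5.2 1.7 0.8
   vertex 0.3 2.5 1.5
   vertex 2.3 5.8 2.6
  endloop
 endfacet
 facet normal 0.697 0.637 -0.329
  outer loop
   vertex 5.2 1.7 0.8
   vertex 2.3 5.8 2.6
   vertex 6.0 3.2 5.4
  endloop
 endfacet
 facet normal 0.974 -0.201 -0.104
  outer loop
   vertex 5.2 0.1 3.9
   vertex 5.2 1.7 0.8
   vertex 6.0 3.2 5.4
  endloop
 endfacet
 facet normal -0.814 0.335 0.476
  outer loop
   vertex 3.9 5.0 5.9
   vertex 2.3 5.8 2.6
   vertex 0.3 2.5 1.5
  endloop
 endfacet
 facet normal 0.630 0.768 -0.119
  outer loop
   vertex 3.9 5.0 5.9
   vertex 6.0 3.2 5.4
   vertex 2.3 5.8 2.6
  endloop
 endfacet
 facet normal -0.201 -0.491 -0.847
  outer loop
   vertex 2.9 0.4 2.1
   vertex 0.3 2.5 1.5
   vertex 5.2 1.7 0.8
  endloop
 endfacet
 facet normal 0.236 -0.863 -0.446
  outer loop
   vertex 2.9 0.4 2.1
   vertex 5.2 1.7 0.8
   vertex 5.2 0.1 3.9
  endloop
 endfacet
 facet normal -0.042 -0.312 0.949
  outer loop
   vertex 3.6 2.0 4.9
   vertex 6.0 3.2 5.4
   vertex 3.9 5.0 5.9
  endloop
 endfacet
 facet normal -0.720 -0.153 0.677
  outer loop
   vertex 3.6 2.0 4.9
   vertex 3.9 5.0 5.9
   vertex 0.3 2.5 1.5
  endloop
 endfacet
 facet normal 0.067 -0.449 0.891
  outer loop
   vertex 3.9 0.7 4.3
   vertex 5.2 0.1 3.9
   vertex 6.0 3.2 5.4
  endloop
 endfacet
 facet normal 0.018 -0.416 0.909
  outer loop
   vertex 3.9 0.7 4.3
   vertex 6.0 3.2 5.4
   vertex 3.6 2.0 4.9
  endloop
 endfacet
 facet normal -0.332 -0.903 0.274
  outer loop
   vertex 3.9 0.7 4.3
   vertex 2.9 0.4 2.1
   vertex 5.2 0.1 3.9
  endloop
 endfacet
 facet normal -0.633 -0.675 0.380
  outer loop
   vertex 3.9 0.7 4.3
   vertex 0.3 2.5 1.5
   vertex 2.9 0.4 2.1
  endloop
 endfacet
 facet normal -0.678 -0.431 0.595
  outer loop
   vertex 3.9 0.7 4.3
   vertex 3.6 2.0 4.9
   vertex 0.3 2.5 1.5
  endloop
 endfacet
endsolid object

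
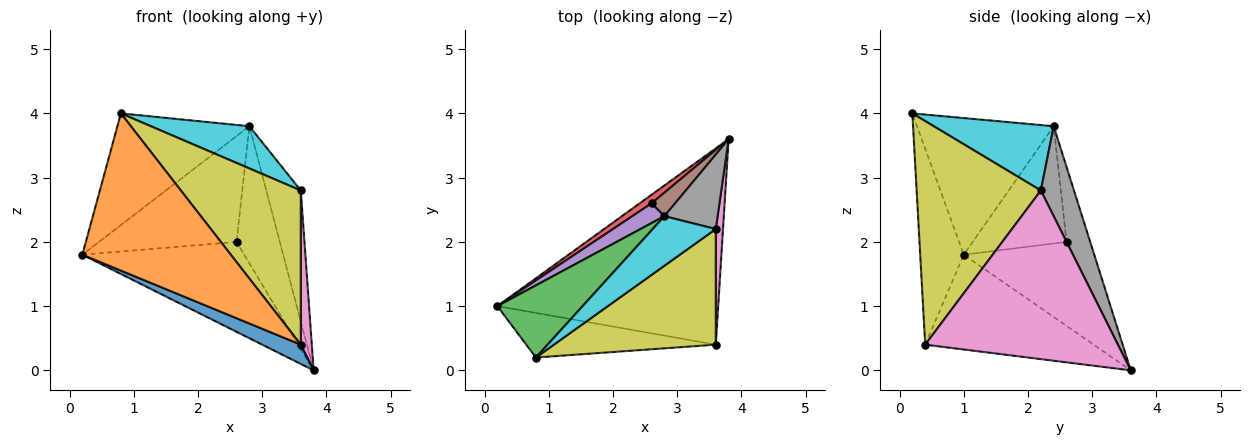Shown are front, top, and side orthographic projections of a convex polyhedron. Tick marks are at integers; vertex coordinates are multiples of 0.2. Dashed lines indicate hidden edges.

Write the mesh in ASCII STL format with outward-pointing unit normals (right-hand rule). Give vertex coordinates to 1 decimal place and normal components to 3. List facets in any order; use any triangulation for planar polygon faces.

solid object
 facet normal -0.393 -0.090 -0.915
  outer loop
   vertex 3.6 0.4 0.4
   vertex 0.2 1.0 1.8
   vertex 3.8 3.6 0.0
  endloop
 endfacet
 facet normal -0.272 -0.926 -0.263
  outer loop
   vertex 3.6 0.4 0.4
   vertex 0.8 0.2 4.0
   vertex 0.2 1.0 1.8
  endloop
 endfacet
 facet normal -0.656 0.634 0.409
  outer loop
   vertex 2.8 2.4 3.8
   vertex 0.2 1.0 1.8
   vertex 0.8 0.2 4.0
  endloop
 endfacet
 facet normal -0.558 0.826 0.079
  outer loop
   vertex 2.6 2.6 2.0
   vertex 3.8 3.6 0.0
   vertex 0.2 1.0 1.8
  endloop
 endfacet
 facet normal -0.557 0.816 0.153
  outer loop
   vertex 2.6 2.6 2.0
   vertex 0.2 1.0 1.8
   vertex 2.8 2.4 3.8
  endloop
 endfacet
 facet normal -0.474 0.868 0.149
  outer loop
   vertex 2.6 2.6 2.0
   vertex 2.8 2.4 3.8
   vertex 3.8 3.6 0.0
  endloop
 endfacet
 facet normal 0.997 -0.057 0.043
  outer loop
   vertex 3.6 2.2 2.8
   vertex 3.6 0.4 0.4
   vertex 3.8 3.6 0.0
  endloop
 endfacet
 facet normal 0.641 0.667 0.379
  outer loop
   vertex 3.6 2.2 2.8
   vertex 3.8 3.6 0.0
   vertex 2.8 2.4 3.8
  endloop
 endfacet
 facet normal 0.638 -0.616 0.462
  outer loop
   vertex 3.6 2.2 2.8
   vertex 0.8 0.2 4.0
   vertex 3.6 0.4 0.4
  endloop
 endfacet
 facet normal 0.620 -0.509 0.597
  outer loop
   vertex 3.6 2.2 2.8
   vertex 2.8 2.4 3.8
   vertex 0.8 0.2 4.0
  endloop
 endfacet
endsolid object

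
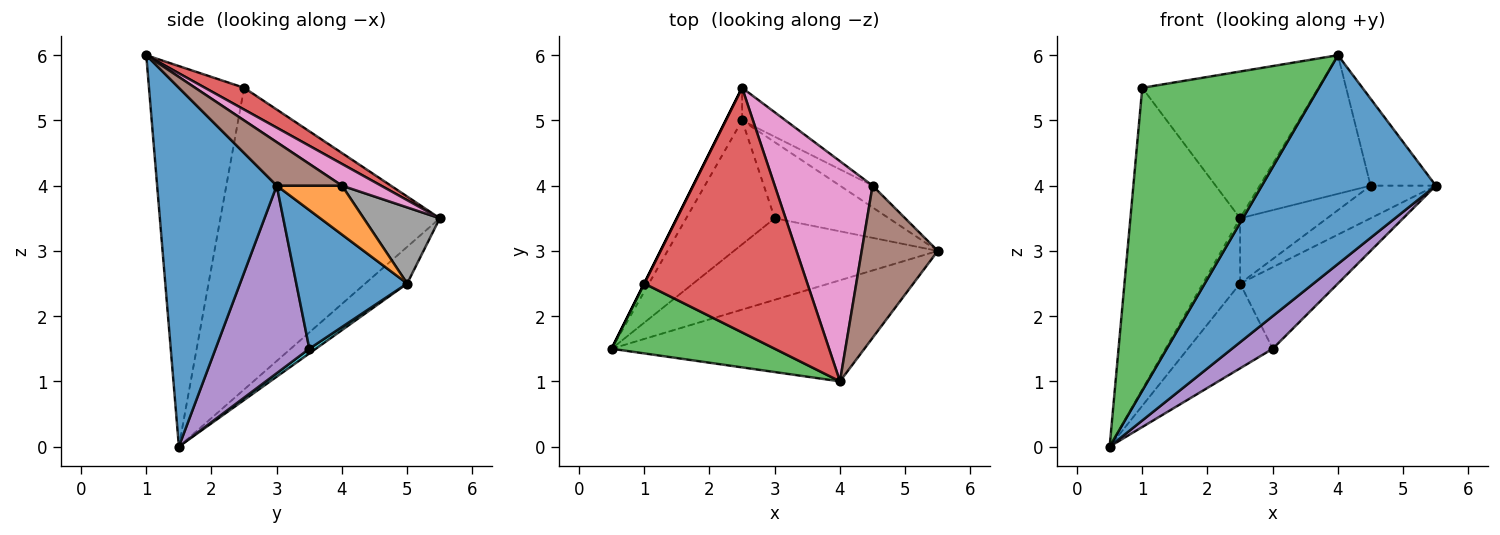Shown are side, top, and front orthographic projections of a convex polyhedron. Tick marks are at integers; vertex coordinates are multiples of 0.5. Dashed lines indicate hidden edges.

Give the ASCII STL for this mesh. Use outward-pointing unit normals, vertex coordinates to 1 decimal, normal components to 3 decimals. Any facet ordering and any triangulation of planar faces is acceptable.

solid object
 facet normal 0.526 -0.765 -0.371
  outer loop
   vertex 4.0 1.0 6.0
   vertex 0.5 1.5 0.0
   vertex 5.5 3.0 4.0
  endloop
 endfacet
 facet normal -0.894 0.447 0.000
  outer loop
   vertex 1.0 2.5 5.5
   vertex 2.5 5.5 3.5
   vertex 0.5 1.5 0.0
  endloop
 endfacet
 facet normal -0.465 -0.863 0.199
  outer loop
   vertex 1.0 2.5 5.5
   vertex 0.5 1.5 0.0
   vertex 4.0 1.0 6.0
  endloop
 endfacet
 facet normal 0.114 0.511 0.852
  outer loop
   vertex 1.0 2.5 5.5
   vertex 4.0 1.0 6.0
   vertex 2.5 5.5 3.5
  endloop
 endfacet
 facet normal 0.649 -0.282 -0.706
  outer loop
   vertex 3.0 3.5 1.5
   vertex 5.5 3.0 4.0
   vertex 0.5 1.5 0.0
  endloop
 endfacet
 facet normal 0.444 0.444 0.778
  outer loop
   vertex 4.5 4.0 4.0
   vertex 4.0 1.0 6.0
   vertex 5.5 3.0 4.0
  endloop
 endfacet
 facet normal 0.185 0.524 0.832
  outer loop
   vertex 4.5 4.0 4.0
   vertex 2.5 5.5 3.5
   vertex 4.0 1.0 6.0
  endloop
 endfacet
 facet normal 0.616 0.704 -0.352
  outer loop
   vertex 2.5 5.0 2.5
   vertex 2.5 5.5 3.5
   vertex 4.5 4.0 4.0
  endloop
 endfacet
 facet normal -0.709 0.630 -0.315
  outer loop
   vertex 2.5 5.0 2.5
   vertex 0.5 1.5 0.0
   vertex 2.5 5.5 3.5
  endloop
 endfacet
 facet normal 0.043 0.564 -0.825
  outer loop
   vertex 2.5 5.0 2.5
   vertex 3.0 3.5 1.5
   vertex 0.5 1.5 0.0
  endloop
 endfacet
 facet normal 0.638 0.563 -0.525
  outer loop
   vertex 2.5 5.0 2.5
   vertex 5.5 3.0 4.0
   vertex 3.0 3.5 1.5
  endloop
 endfacet
 facet normal 0.640 0.640 -0.426
  outer loop
   vertex 2.5 5.0 2.5
   vertex 4.5 4.0 4.0
   vertex 5.5 3.0 4.0
  endloop
 endfacet
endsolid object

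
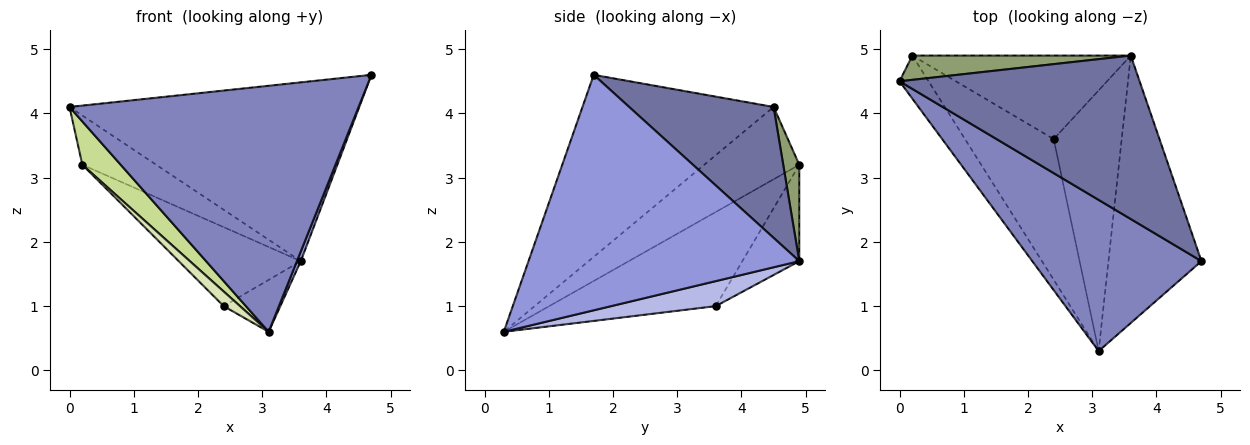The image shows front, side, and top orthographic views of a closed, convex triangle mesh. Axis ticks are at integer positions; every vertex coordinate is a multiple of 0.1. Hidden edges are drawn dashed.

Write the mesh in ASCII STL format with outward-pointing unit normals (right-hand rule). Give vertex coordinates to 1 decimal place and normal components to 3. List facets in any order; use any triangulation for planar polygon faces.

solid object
 facet normal 0.345 0.693 0.633
  outer loop
   vertex 3.6 4.9 1.7
   vertex 0.0 4.5 4.1
   vertex 4.7 1.7 4.6
  endloop
 endfacet
 facet normal -0.491 -0.742 0.456
  outer loop
   vertex 3.1 0.3 0.6
   vertex 4.7 1.7 4.6
   vertex 0.0 4.5 4.1
  endloop
 endfacet
 facet normal 0.930 -0.013 -0.367
  outer loop
   vertex 3.1 0.3 0.6
   vertex 3.6 4.9 1.7
   vertex 4.7 1.7 4.6
  endloop
 endfacet
 facet normal 0.339 0.184 -0.923
  outer loop
   vertex 2.4 3.6 1.0
   vertex 3.6 4.9 1.7
   vertex 3.1 0.3 0.6
  endloop
 endfacet
 facet normal 0.191 0.880 0.434
  outer loop
   vertex 0.2 4.9 3.2
   vertex 0.0 4.5 4.1
   vertex 3.6 4.9 1.7
  endloop
 endfacet
 facet normal -0.305 0.654 -0.692
  outer loop
   vertex 0.2 4.9 3.2
   vertex 3.6 4.9 1.7
   vertex 2.4 3.6 1.0
  endloop
 endfacet
 facet normal -0.869 -0.351 -0.349
  outer loop
   vertex 0.2 4.9 3.2
   vertex 3.1 0.3 0.6
   vertex 0.0 4.5 4.1
  endloop
 endfacet
 facet normal -0.726 -0.071 -0.684
  outer loop
   vertex 0.2 4.9 3.2
   vertex 2.4 3.6 1.0
   vertex 3.1 0.3 0.6
  endloop
 endfacet
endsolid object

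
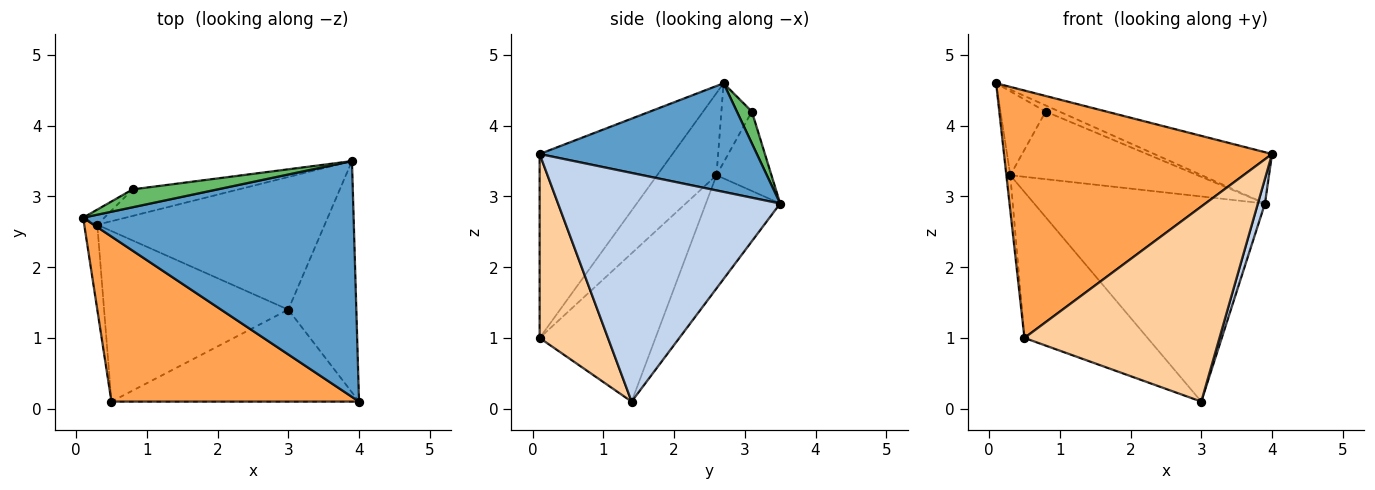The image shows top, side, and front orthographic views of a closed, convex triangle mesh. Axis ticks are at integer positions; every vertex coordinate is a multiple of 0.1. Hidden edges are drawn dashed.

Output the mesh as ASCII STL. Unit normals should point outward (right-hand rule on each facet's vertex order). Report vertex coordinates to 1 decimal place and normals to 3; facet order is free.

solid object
 facet normal 0.365 0.198 0.910
  outer loop
   vertex 3.9 3.5 2.9
   vertex 0.1 2.7 4.6
   vertex 4.0 0.1 3.6
  endloop
 endfacet
 facet normal 0.958 -0.031 -0.285
  outer loop
   vertex 3.0 1.4 0.1
   vertex 3.9 3.5 2.9
   vertex 4.0 0.1 3.6
  endloop
 endfacet
 facet normal -0.381 -0.769 0.513
  outer loop
   vertex 0.5 0.1 1.0
   vertex 4.0 0.1 3.6
   vertex 0.1 2.7 4.6
  endloop
 endfacet
 facet normal 0.302 -0.862 -0.407
  outer loop
   vertex 0.5 0.1 1.0
   vertex 3.0 1.4 0.1
   vertex 4.0 0.1 3.6
  endloop
 endfacet
 facet normal 0.334 0.306 0.891
  outer loop
   vertex 0.8 3.1 4.2
   vertex 0.1 2.7 4.6
   vertex 3.9 3.5 2.9
  endloop
 endfacet
 facet normal -0.522 0.555 -0.648
  outer loop
   vertex 0.3 2.6 3.3
   vertex 3.0 1.4 0.1
   vertex 0.5 0.1 1.0
  endloop
 endfacet
 facet normal -0.261 0.811 -0.524
  outer loop
   vertex 0.3 2.6 3.3
   vertex 3.9 3.5 2.9
   vertex 3.0 1.4 0.1
  endloop
 endfacet
 facet normal -0.264 0.898 -0.352
  outer loop
   vertex 0.3 2.6 3.3
   vertex 0.8 3.1 4.2
   vertex 3.9 3.5 2.9
  endloop
 endfacet
 facet normal -0.985 0.065 -0.157
  outer loop
   vertex 0.3 2.6 3.3
   vertex 0.5 0.1 1.0
   vertex 0.1 2.7 4.6
  endloop
 endfacet
 facet normal -0.553 0.820 -0.148
  outer loop
   vertex 0.3 2.6 3.3
   vertex 0.1 2.7 4.6
   vertex 0.8 3.1 4.2
  endloop
 endfacet
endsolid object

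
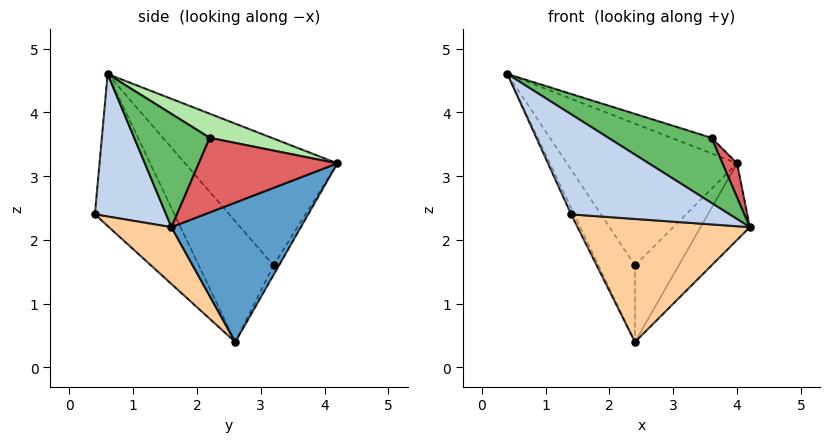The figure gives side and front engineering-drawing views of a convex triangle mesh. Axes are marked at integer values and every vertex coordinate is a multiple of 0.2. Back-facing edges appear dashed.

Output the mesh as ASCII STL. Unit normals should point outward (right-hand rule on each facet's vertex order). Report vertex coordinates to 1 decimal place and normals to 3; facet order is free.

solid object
 facet normal 0.752 0.286 -0.593
  outer loop
   vertex 2.4 2.6 0.4
   vertex 4.0 4.2 3.2
   vertex 4.2 1.6 2.2
  endloop
 endfacet
 facet normal 0.396 -0.881 0.260
  outer loop
   vertex 1.4 0.4 2.4
   vertex 4.2 1.6 2.2
   vertex 0.4 0.6 4.6
  endloop
 endfacet
 facet normal -0.909 0.035 -0.416
  outer loop
   vertex 1.4 0.4 2.4
   vertex 0.4 0.6 4.6
   vertex 2.4 2.6 0.4
  endloop
 endfacet
 facet normal 0.258 -0.711 -0.654
  outer loop
   vertex 1.4 0.4 2.4
   vertex 2.4 2.6 0.4
   vertex 4.2 1.6 2.2
  endloop
 endfacet
 facet normal 0.507 -0.692 0.514
  outer loop
   vertex 3.6 2.2 3.6
   vertex 0.4 0.6 4.6
   vertex 4.2 1.6 2.2
  endloop
 endfacet
 facet normal 0.227 0.147 0.963
  outer loop
   vertex 3.6 2.2 3.6
   vertex 4.0 4.2 3.2
   vertex 0.4 0.6 4.6
  endloop
 endfacet
 facet normal 0.900 -0.095 0.426
  outer loop
   vertex 3.6 2.2 3.6
   vertex 4.2 1.6 2.2
   vertex 4.0 4.2 3.2
  endloop
 endfacet
 facet normal -0.654 0.731 0.197
  outer loop
   vertex 2.4 3.2 1.6
   vertex 0.4 0.6 4.6
   vertex 4.0 4.2 3.2
  endloop
 endfacet
 facet normal -0.878 0.428 -0.214
  outer loop
   vertex 2.4 3.2 1.6
   vertex 2.4 2.6 0.4
   vertex 0.4 0.6 4.6
  endloop
 endfacet
 facet normal -0.111 0.889 -0.444
  outer loop
   vertex 2.4 3.2 1.6
   vertex 4.0 4.2 3.2
   vertex 2.4 2.6 0.4
  endloop
 endfacet
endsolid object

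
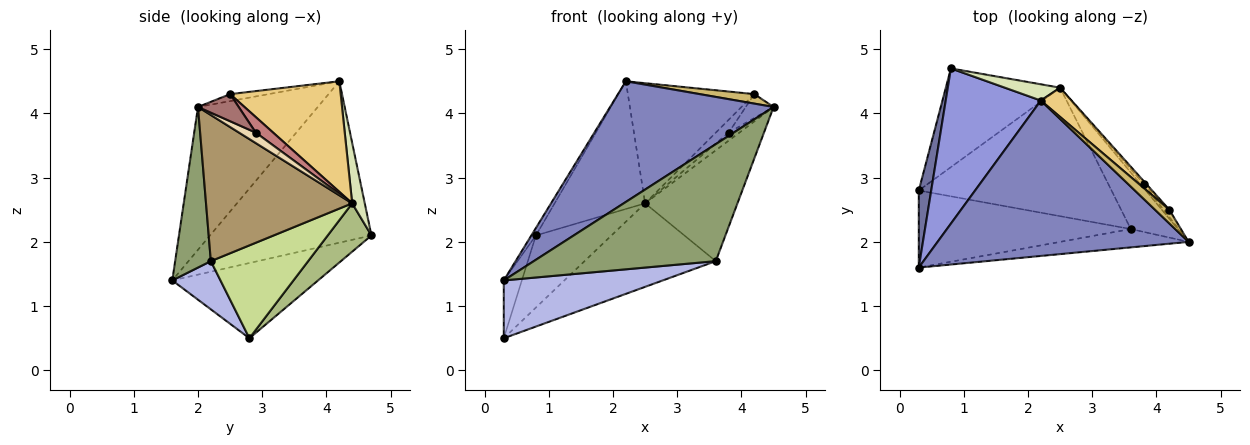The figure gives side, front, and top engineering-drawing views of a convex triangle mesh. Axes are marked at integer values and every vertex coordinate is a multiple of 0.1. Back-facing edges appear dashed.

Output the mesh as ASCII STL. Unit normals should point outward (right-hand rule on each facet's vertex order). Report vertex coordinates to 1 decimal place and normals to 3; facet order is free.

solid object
 facet normal -0.979 0.121 0.162
  outer loop
   vertex 0.3 1.6 1.4
   vertex 0.8 4.7 2.1
   vertex 0.3 2.8 0.5
  endloop
 endfacet
 facet normal -0.410 -0.559 0.720
  outer loop
   vertex 2.2 4.2 4.5
   vertex 0.3 1.6 1.4
   vertex 4.5 2.0 4.1
  endloop
 endfacet
 facet normal -0.861 0.024 0.507
  outer loop
   vertex 2.2 4.2 4.5
   vertex 0.8 4.7 2.1
   vertex 0.3 1.6 1.4
  endloop
 endfacet
 facet normal 0.179 -0.590 -0.787
  outer loop
   vertex 3.6 2.2 1.7
   vertex 0.3 1.6 1.4
   vertex 0.3 2.8 0.5
  endloop
 endfacet
 facet normal 0.190 -0.970 -0.152
  outer loop
   vertex 3.6 2.2 1.7
   vertex 4.5 2.0 4.1
   vertex 0.3 1.6 1.4
  endloop
 endfacet
 facet normal 0.323 0.558 -0.764
  outer loop
   vertex 2.5 4.4 2.6
   vertex 0.3 2.8 0.5
   vertex 0.8 4.7 2.1
  endloop
 endfacet
 facet normal 0.375 0.505 -0.777
  outer loop
   vertex 2.5 4.4 2.6
   vertex 3.6 2.2 1.7
   vertex 0.3 2.8 0.5
  endloop
 endfacet
 facet normal 0.137 0.983 0.125
  outer loop
   vertex 2.5 4.4 2.6
   vertex 0.8 4.7 2.1
   vertex 2.2 4.2 4.5
  endloop
 endfacet
 facet normal 0.816 0.515 -0.263
  outer loop
   vertex 2.5 4.4 2.6
   vertex 4.5 2.0 4.1
   vertex 3.6 2.2 1.7
  endloop
 endfacet
 facet normal -0.373 -0.529 0.762
  outer loop
   vertex 4.2 2.5 4.3
   vertex 2.2 4.2 4.5
   vertex 4.5 2.0 4.1
  endloop
 endfacet
 facet normal 0.647 0.741 0.180
  outer loop
   vertex 4.2 2.5 4.3
   vertex 2.5 4.4 2.6
   vertex 2.2 4.2 4.5
  endloop
 endfacet
 facet normal 0.815 0.522 -0.251
  outer loop
   vertex 3.8 2.9 3.7
   vertex 4.5 2.0 4.1
   vertex 2.5 4.4 2.6
  endloop
 endfacet
 facet normal 0.813 0.556 -0.171
  outer loop
   vertex 3.8 2.9 3.7
   vertex 4.2 2.5 4.3
   vertex 4.5 2.0 4.1
  endloop
 endfacet
 facet normal 0.796 0.589 -0.139
  outer loop
   vertex 3.8 2.9 3.7
   vertex 2.5 4.4 2.6
   vertex 4.2 2.5 4.3
  endloop
 endfacet
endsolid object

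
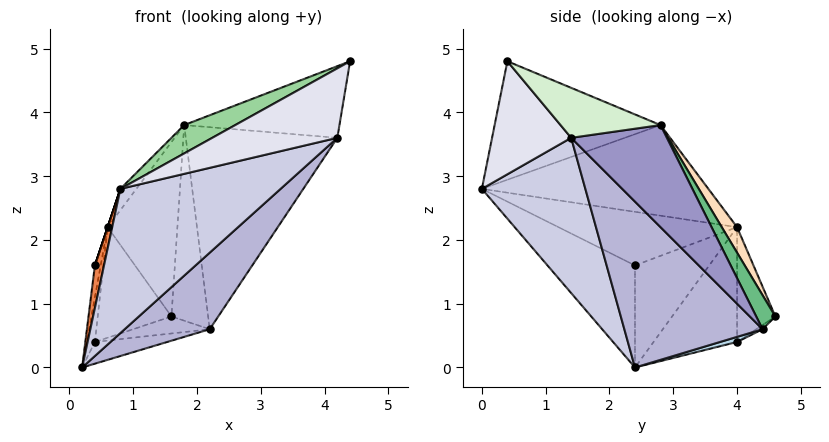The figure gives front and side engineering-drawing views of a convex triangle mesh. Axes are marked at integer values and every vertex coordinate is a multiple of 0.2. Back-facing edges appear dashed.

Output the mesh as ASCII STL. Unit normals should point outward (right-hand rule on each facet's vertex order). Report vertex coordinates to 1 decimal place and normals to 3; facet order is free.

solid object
 facet normal -0.989 0.096 0.110
  outer loop
   vertex 0.4 4.0 0.4
   vertex 0.2 2.4 0.0
   vertex 0.6 4.0 2.2
  endloop
 endfacet
 facet normal -0.460 0.886 0.051
  outer loop
   vertex 0.4 4.0 0.4
   vertex 0.6 4.0 2.2
   vertex 1.6 4.6 0.8
  endloop
 endfacet
 facet normal 0.055 0.236 -0.970
  outer loop
   vertex 0.4 4.0 0.4
   vertex 2.2 4.4 0.6
   vertex 0.2 2.4 0.0
  endloop
 endfacet
 facet normal -0.052 0.624 -0.780
  outer loop
   vertex 0.4 4.0 0.4
   vertex 1.6 4.6 0.8
   vertex 2.2 4.4 0.6
  endloop
 endfacet
 facet normal -0.987 -0.103 0.123
  outer loop
   vertex 0.4 2.4 1.6
   vertex 0.2 2.4 0.0
   vertex 0.8 0.0 2.8
  endloop
 endfacet
 facet normal -0.989 0.077 0.124
  outer loop
   vertex 0.4 2.4 1.6
   vertex 0.6 4.0 2.2
   vertex 0.2 2.4 0.0
  endloop
 endfacet
 facet normal -0.949 0.000 0.316
  outer loop
   vertex 0.4 2.4 1.6
   vertex 0.8 0.0 2.8
   vertex 0.6 4.0 2.2
  endloop
 endfacet
 facet normal 0.186 0.848 0.496
  outer loop
   vertex 1.8 2.8 3.8
   vertex 1.6 4.6 0.8
   vertex 0.6 4.0 2.2
  endloop
 endfacet
 facet normal 0.414 0.793 0.448
  outer loop
   vertex 1.8 2.8 3.8
   vertex 2.2 4.4 0.6
   vertex 1.6 4.6 0.8
  endloop
 endfacet
 facet normal -0.468 -0.144 0.872
  outer loop
   vertex 1.8 2.8 3.8
   vertex 0.8 0.0 2.8
   vertex 4.4 0.4 4.8
  endloop
 endfacet
 facet normal -0.779 0.055 0.625
  outer loop
   vertex 1.8 2.8 3.8
   vertex 0.6 4.0 2.2
   vertex 0.8 0.0 2.8
  endloop
 endfacet
 facet normal 0.462 0.718 0.521
  outer loop
   vertex 4.2 1.4 3.6
   vertex 1.8 2.8 3.8
   vertex 4.4 0.4 4.8
  endloop
 endfacet
 facet normal 0.480 0.759 0.440
  outer loop
   vertex 4.2 1.4 3.6
   vertex 2.2 4.4 0.6
   vertex 1.8 2.8 3.8
  endloop
 endfacet
 facet normal 0.575 -0.354 -0.737
  outer loop
   vertex 4.2 1.4 3.6
   vertex 0.2 2.4 0.0
   vertex 2.2 4.4 0.6
  endloop
 endfacet
 facet normal 0.416 -0.644 -0.642
  outer loop
   vertex 4.2 1.4 3.6
   vertex 0.8 0.0 2.8
   vertex 0.2 2.4 0.0
  endloop
 endfacet
 facet normal 0.419 -0.662 -0.622
  outer loop
   vertex 4.2 1.4 3.6
   vertex 4.4 0.4 4.8
   vertex 0.8 0.0 2.8
  endloop
 endfacet
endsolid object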